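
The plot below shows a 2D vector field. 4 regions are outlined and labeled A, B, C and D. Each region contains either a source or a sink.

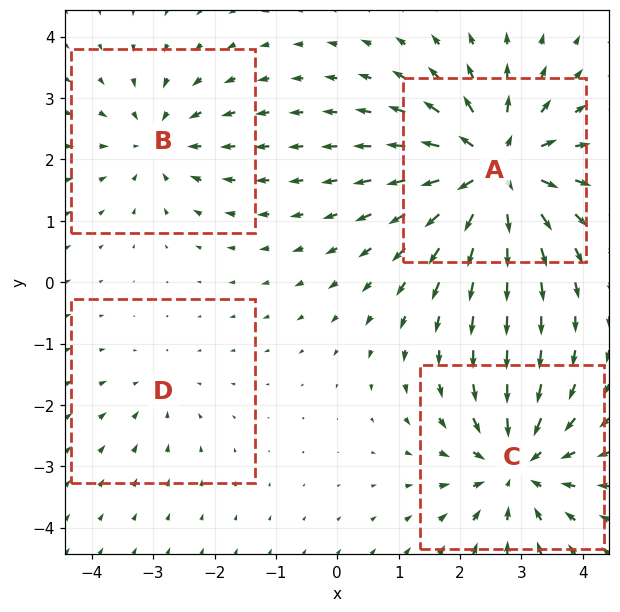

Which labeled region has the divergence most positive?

A

Divergence at each region's feature centre — A: about +8, B: about -4, C: about -6, D: about -2. Region A is most positive.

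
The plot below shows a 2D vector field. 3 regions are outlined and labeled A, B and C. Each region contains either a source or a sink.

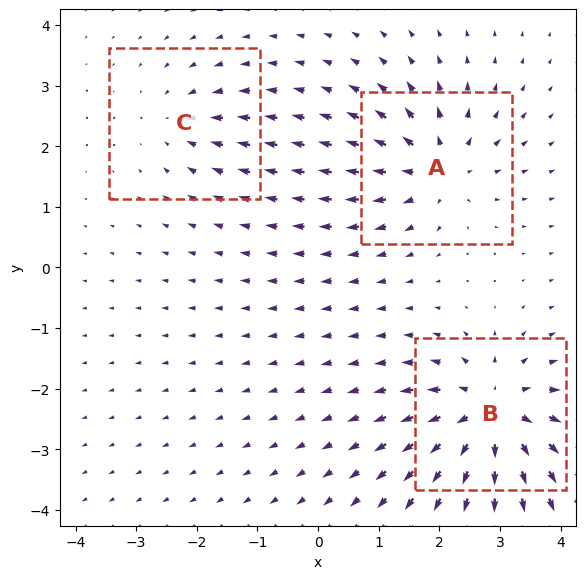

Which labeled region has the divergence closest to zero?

Divergence at each region's feature centre — A: about +4, B: about +6, C: about -3. Region C is closest to zero.

C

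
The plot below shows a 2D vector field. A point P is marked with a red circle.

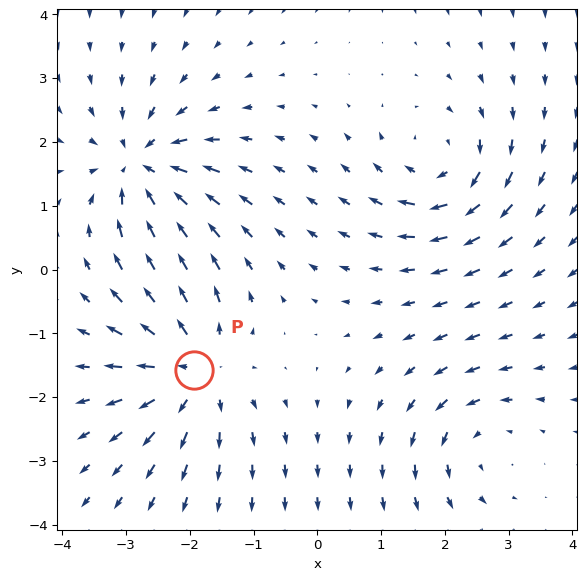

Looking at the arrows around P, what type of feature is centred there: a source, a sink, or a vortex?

source

At P (-1.9, -1.6) the arrows spread outward. Divergence about +5, curl ≈0 — positive divergence with near-zero curl is a source.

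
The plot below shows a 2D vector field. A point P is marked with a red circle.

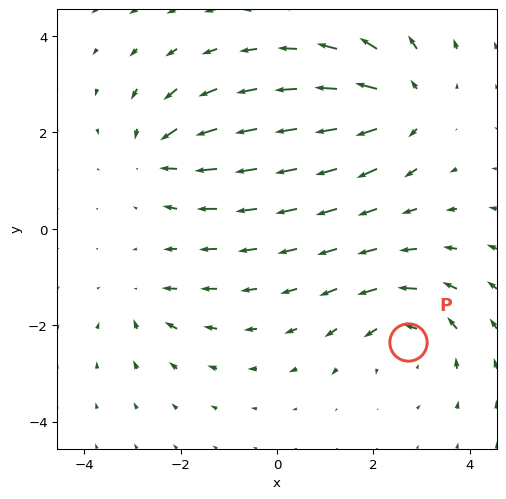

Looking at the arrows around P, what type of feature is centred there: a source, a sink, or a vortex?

vortex

At P (2.7, -2.3) the arrows circulate counterclockwise. Divergence ≈0, curl about +4 — near-zero divergence with nonzero curl is a vortex.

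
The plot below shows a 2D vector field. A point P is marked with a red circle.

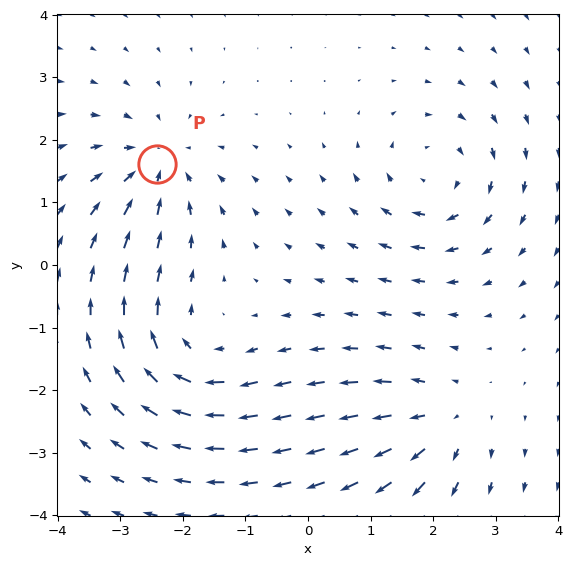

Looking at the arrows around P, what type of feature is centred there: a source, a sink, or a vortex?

At P (-2.4, 1.6) the arrows converge inward. Divergence about -5, curl ≈0 — negative divergence with near-zero curl is a sink.

sink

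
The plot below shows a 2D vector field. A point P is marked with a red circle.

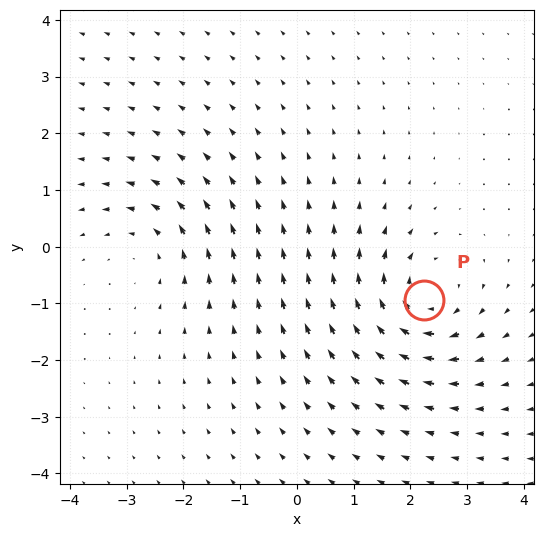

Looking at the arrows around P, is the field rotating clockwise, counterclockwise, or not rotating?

Near P at (2.2, -0.9) the arrows circulate clockwise. The curl (z-component) there is about -5; negative curl means clockwise rotation.

clockwise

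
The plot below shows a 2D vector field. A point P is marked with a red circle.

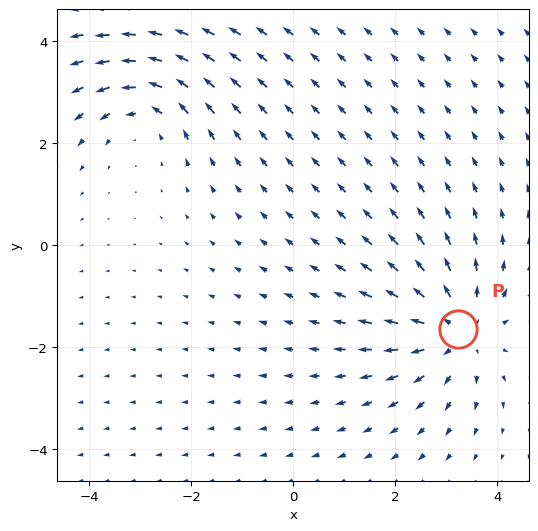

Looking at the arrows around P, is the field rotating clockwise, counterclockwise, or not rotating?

Near P at (3.2, -1.7) the arrows show no circulation. The curl there is ≈0.

not rotating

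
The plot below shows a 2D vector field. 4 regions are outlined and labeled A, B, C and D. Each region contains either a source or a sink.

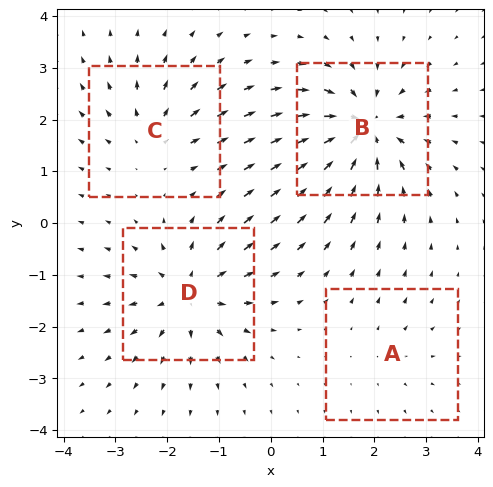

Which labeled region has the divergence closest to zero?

A

Divergence at each region's feature centre — A: about +2, B: about -8, C: about +4, D: about +6. Region A is closest to zero.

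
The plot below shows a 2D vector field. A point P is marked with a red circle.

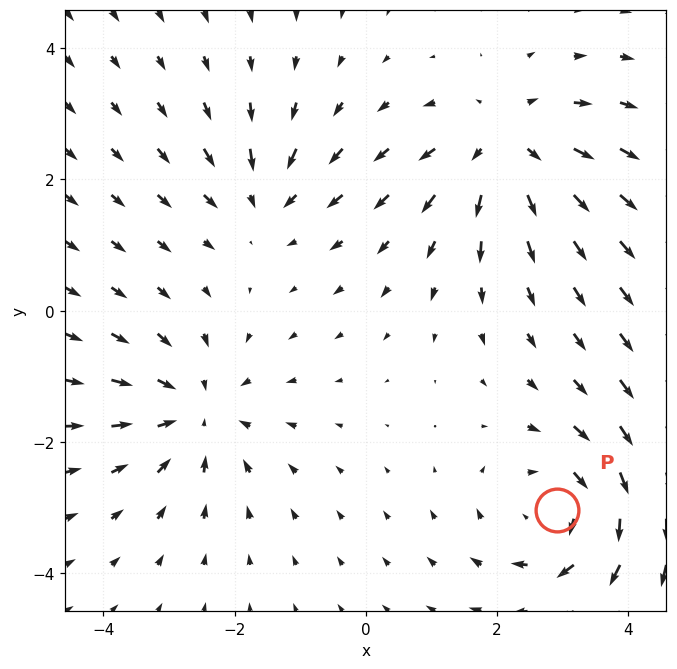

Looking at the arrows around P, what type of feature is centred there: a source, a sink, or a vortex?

At P (2.9, -3.0) the arrows circulate clockwise. Divergence ≈0, curl about -4 — near-zero divergence with nonzero curl is a vortex.

vortex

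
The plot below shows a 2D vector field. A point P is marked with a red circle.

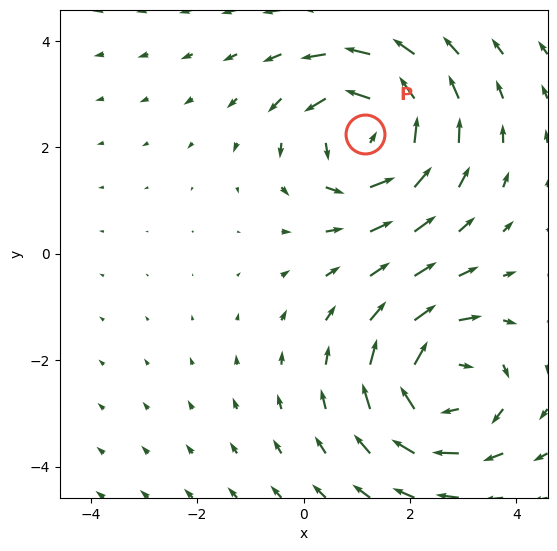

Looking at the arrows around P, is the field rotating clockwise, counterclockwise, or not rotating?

counterclockwise

Near P at (1.2, 2.2) the arrows circulate counterclockwise. The curl (z-component) there is about +4; positive curl means counterclockwise rotation.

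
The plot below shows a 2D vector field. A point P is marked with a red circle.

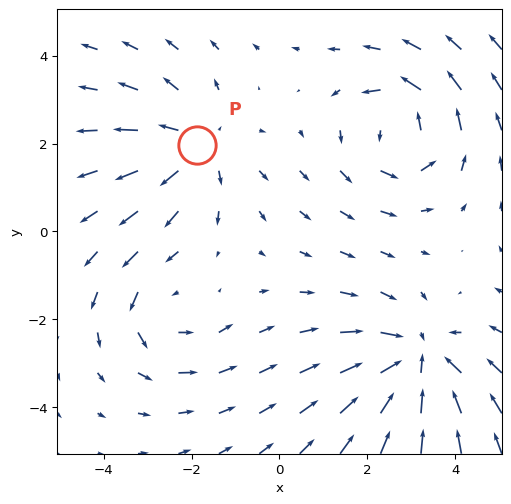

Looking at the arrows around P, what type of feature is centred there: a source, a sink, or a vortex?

At P (-1.9, 2.0) the arrows spread outward. Divergence about +3, curl ≈0 — positive divergence with near-zero curl is a source.

source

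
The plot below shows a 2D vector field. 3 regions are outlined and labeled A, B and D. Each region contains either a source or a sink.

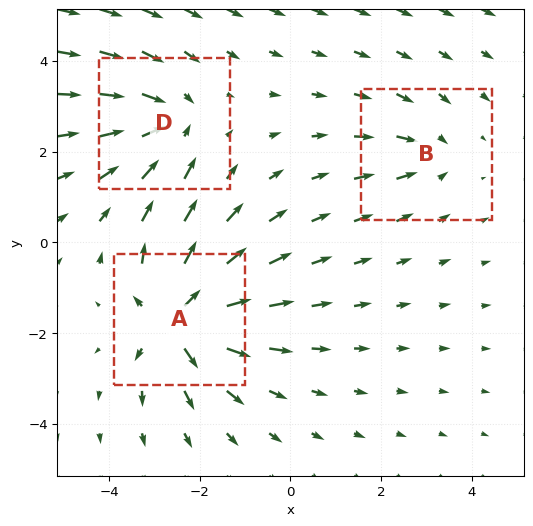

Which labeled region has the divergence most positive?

Divergence at each region's feature centre — A: about +5, B: about -2, D: about -4. Region A is most positive.

A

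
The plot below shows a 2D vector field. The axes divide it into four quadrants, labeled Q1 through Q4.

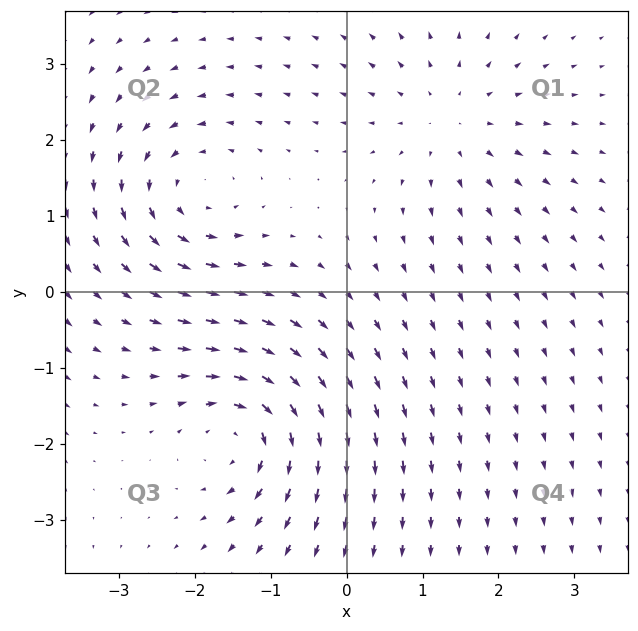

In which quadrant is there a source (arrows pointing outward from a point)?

The source sits at approximately (1.4, 2.2), which lies in quadrant Q1. The divergence there is about +3, positive as expected for a source.

Q1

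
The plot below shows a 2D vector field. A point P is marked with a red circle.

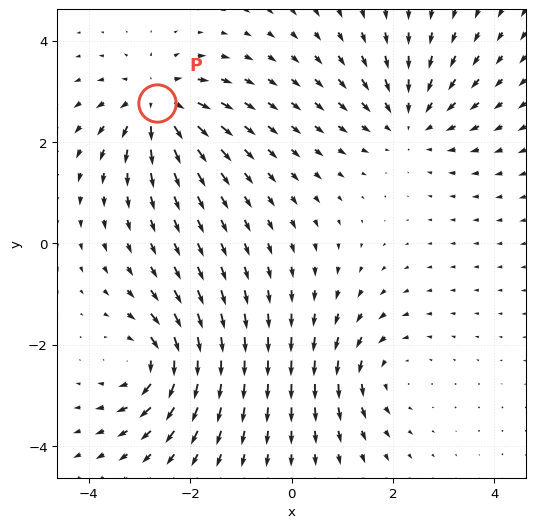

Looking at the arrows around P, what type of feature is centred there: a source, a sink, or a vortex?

At P (-2.7, 2.8) the arrows spread outward. Divergence about +6, curl ≈0 — positive divergence with near-zero curl is a source.

source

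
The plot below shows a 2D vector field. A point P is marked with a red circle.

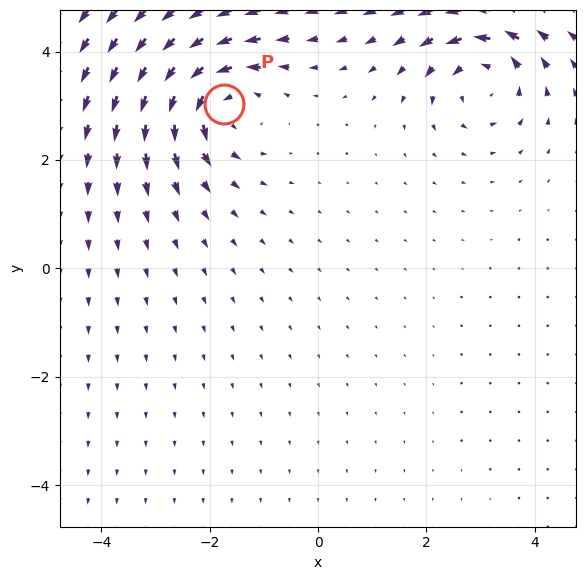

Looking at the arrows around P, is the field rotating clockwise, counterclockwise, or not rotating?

counterclockwise

Near P at (-1.7, 3.0) the arrows circulate counterclockwise. The curl (z-component) there is about +5; positive curl means counterclockwise rotation.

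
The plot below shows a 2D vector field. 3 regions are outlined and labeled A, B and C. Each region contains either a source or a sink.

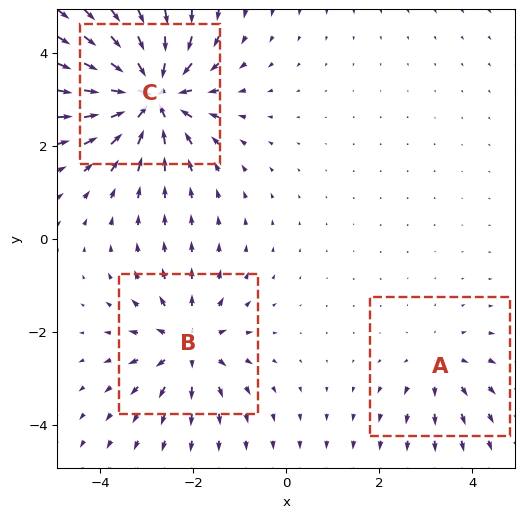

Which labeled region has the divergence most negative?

Divergence at each region's feature centre — A: about +2, B: about +4, C: about -6. Region C is most negative.

C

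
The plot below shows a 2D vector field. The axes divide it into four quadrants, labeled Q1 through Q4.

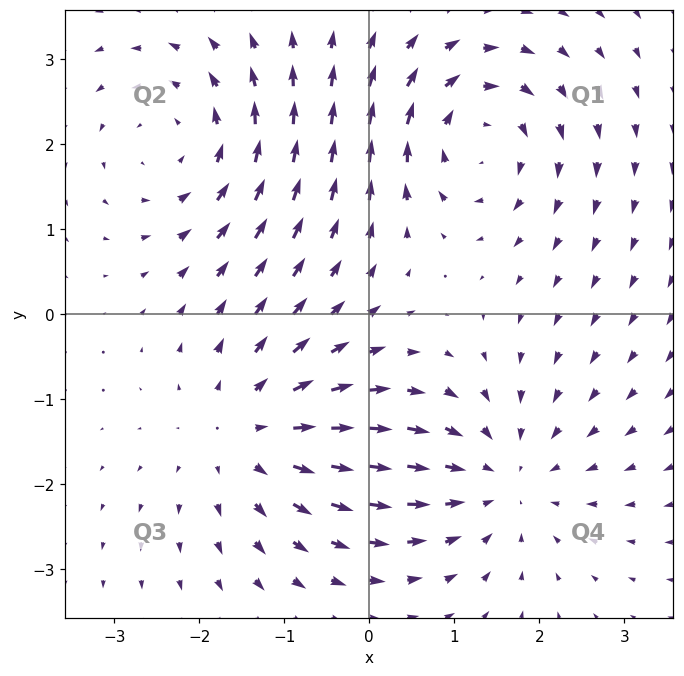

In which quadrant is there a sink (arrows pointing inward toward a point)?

The sink sits at approximately (1.5, -1.9), which lies in quadrant Q4. The divergence there is about -3, negative as expected for a sink.

Q4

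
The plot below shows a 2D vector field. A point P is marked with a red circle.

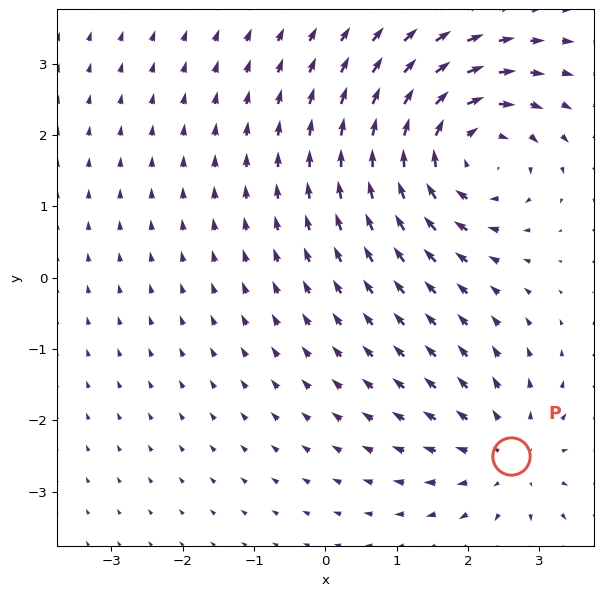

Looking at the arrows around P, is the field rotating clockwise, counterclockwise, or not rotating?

not rotating

Near P at (2.6, -2.5) the arrows show no circulation. The curl there is ≈0.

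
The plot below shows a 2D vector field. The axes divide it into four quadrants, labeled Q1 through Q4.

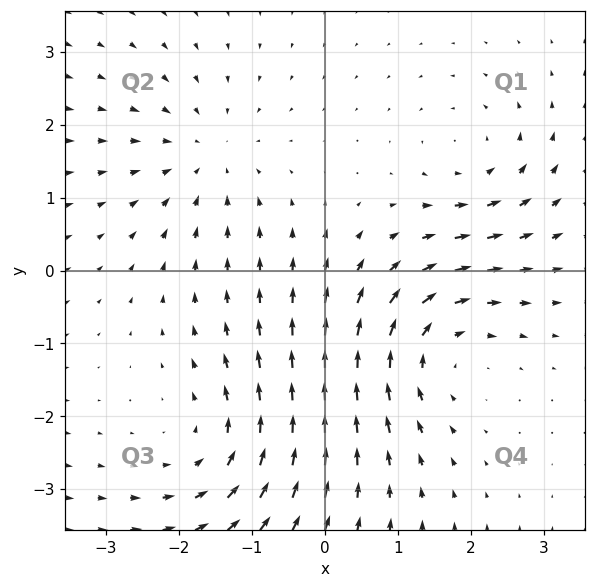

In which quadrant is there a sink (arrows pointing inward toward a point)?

The sink sits at approximately (-1.6, 1.6), which lies in quadrant Q2. The divergence there is about -3, negative as expected for a sink.

Q2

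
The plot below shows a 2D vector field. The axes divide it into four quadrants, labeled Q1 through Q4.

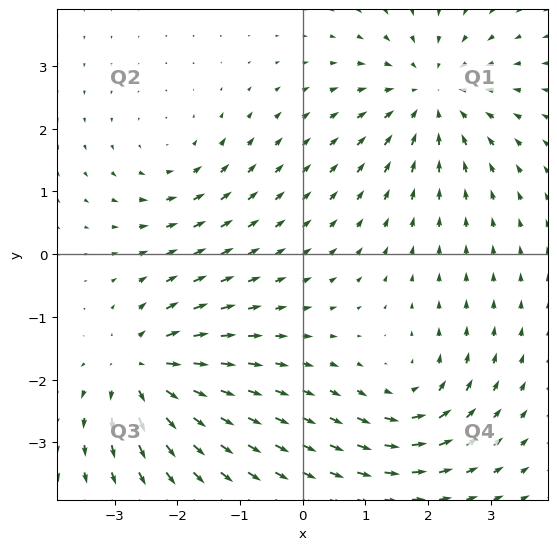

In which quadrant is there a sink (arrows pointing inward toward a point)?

Q1

The sink sits at approximately (2.1, 2.5), which lies in quadrant Q1. The divergence there is about -5, negative as expected for a sink.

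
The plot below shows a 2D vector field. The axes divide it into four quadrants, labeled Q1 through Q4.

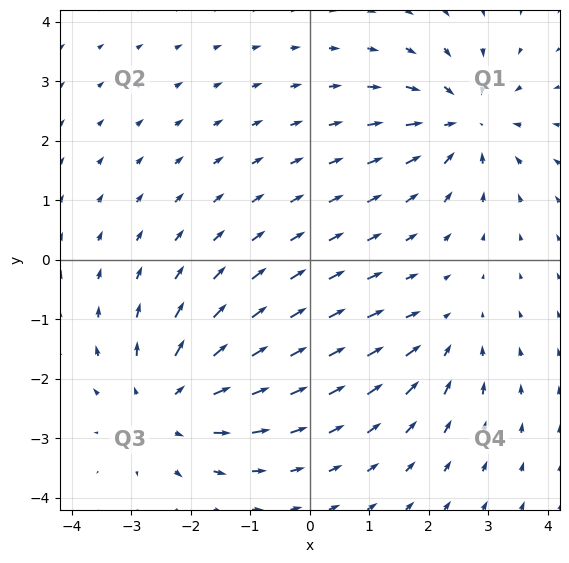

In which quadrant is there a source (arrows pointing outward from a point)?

The source sits at approximately (-2.4, -2.4), which lies in quadrant Q3. The divergence there is about +4, positive as expected for a source.

Q3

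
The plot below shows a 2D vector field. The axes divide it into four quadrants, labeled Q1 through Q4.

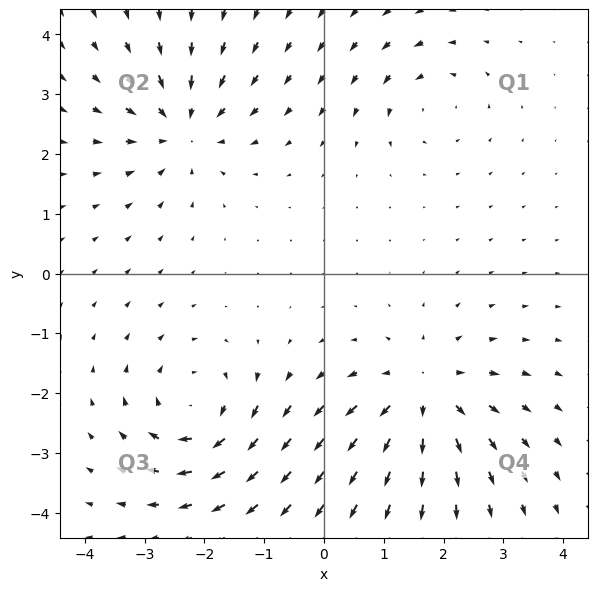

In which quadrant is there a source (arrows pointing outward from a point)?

The source sits at approximately (1.7, -2.0), which lies in quadrant Q4. The divergence there is about +5, positive as expected for a source.

Q4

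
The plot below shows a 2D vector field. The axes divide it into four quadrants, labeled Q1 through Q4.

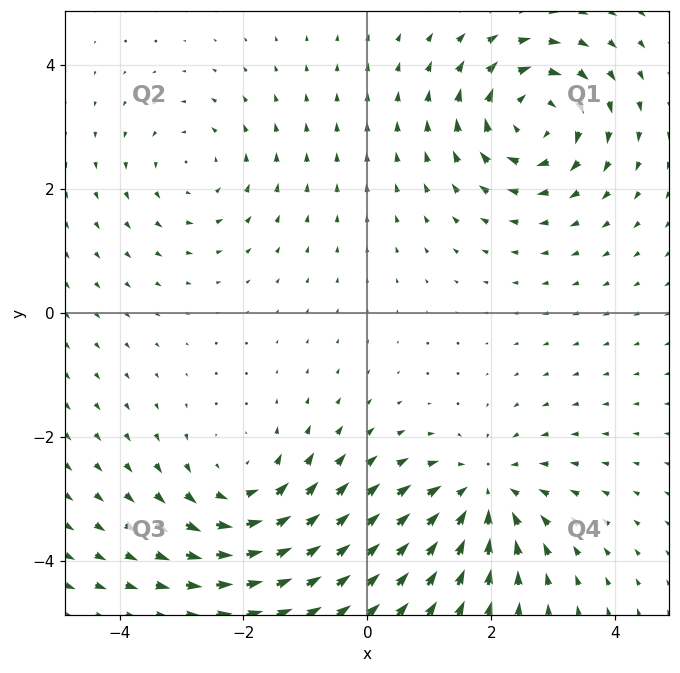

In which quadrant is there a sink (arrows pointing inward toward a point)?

The sink sits at approximately (1.8, -2.9), which lies in quadrant Q4. The divergence there is about -5, negative as expected for a sink.

Q4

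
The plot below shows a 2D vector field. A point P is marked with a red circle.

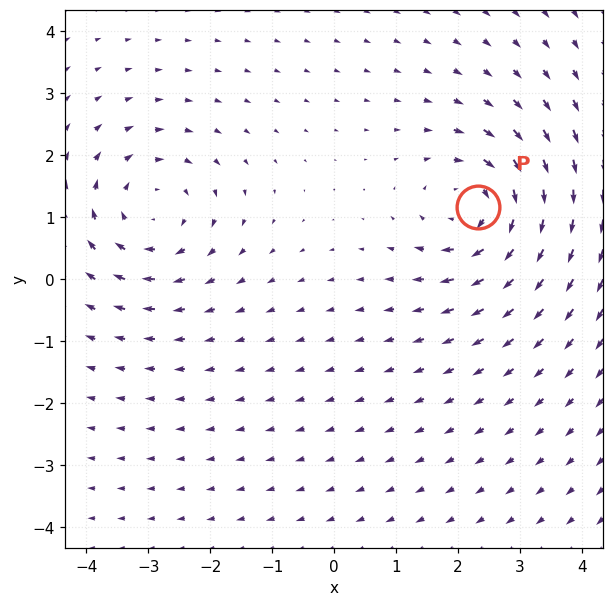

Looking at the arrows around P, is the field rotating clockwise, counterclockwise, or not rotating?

Near P at (2.3, 1.2) the arrows circulate clockwise. The curl (z-component) there is about -5; negative curl means clockwise rotation.

clockwise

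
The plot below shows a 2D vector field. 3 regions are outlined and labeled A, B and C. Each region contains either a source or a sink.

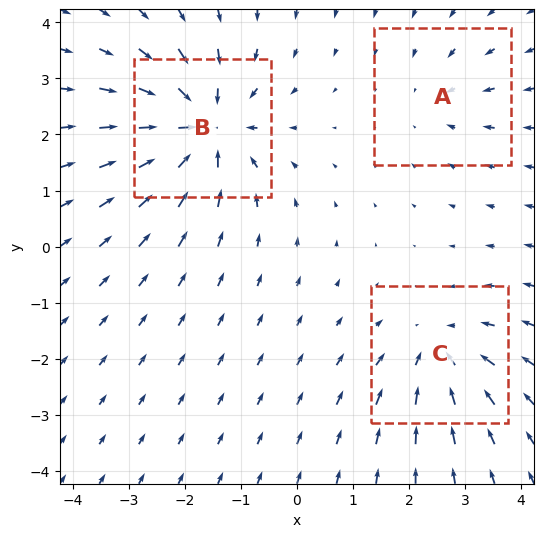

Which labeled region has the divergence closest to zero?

A

Divergence at each region's feature centre — A: about -2, B: about -6, C: about -3. Region A is closest to zero.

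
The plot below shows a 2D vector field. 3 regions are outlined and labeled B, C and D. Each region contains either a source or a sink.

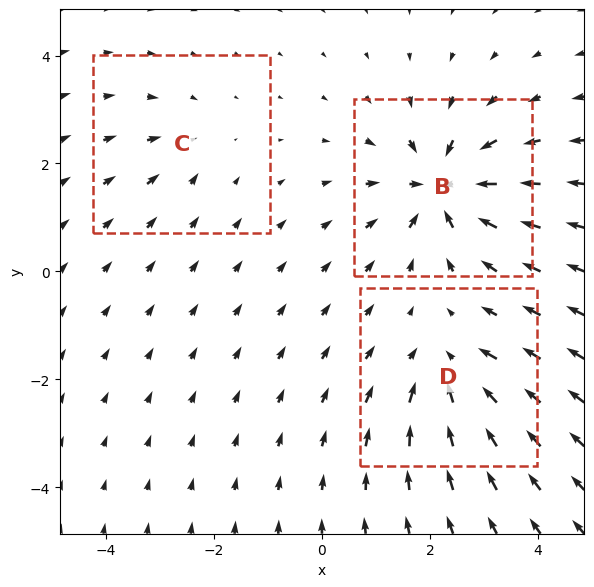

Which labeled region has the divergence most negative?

Divergence at each region's feature centre — B: about -6, C: about -2, D: about -4. Region B is most negative.

B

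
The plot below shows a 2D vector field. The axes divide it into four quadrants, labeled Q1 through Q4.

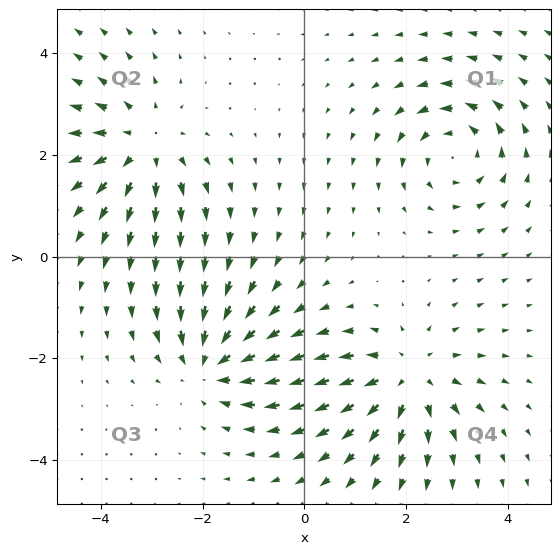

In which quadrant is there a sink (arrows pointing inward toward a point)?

Q3

The sink sits at approximately (-1.8, -2.1), which lies in quadrant Q3. The divergence there is about -3, negative as expected for a sink.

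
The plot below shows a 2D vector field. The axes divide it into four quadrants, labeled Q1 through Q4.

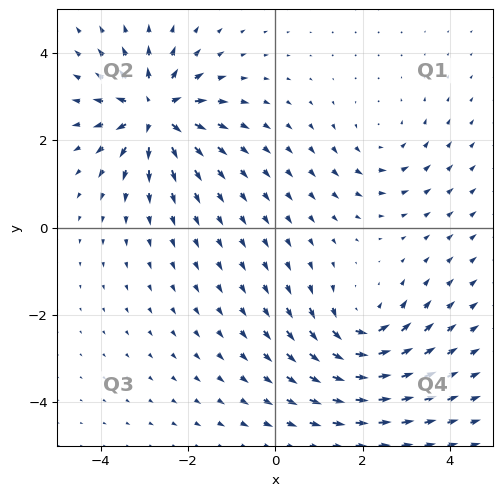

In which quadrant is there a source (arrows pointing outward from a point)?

The source sits at approximately (-2.8, 2.6), which lies in quadrant Q2. The divergence there is about +6, positive as expected for a source.

Q2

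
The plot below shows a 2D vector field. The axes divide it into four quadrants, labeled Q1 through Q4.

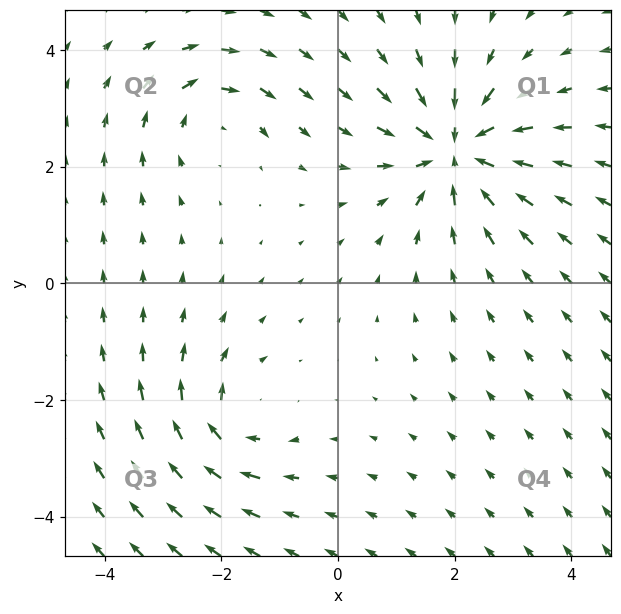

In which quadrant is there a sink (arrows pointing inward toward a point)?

The sink sits at approximately (2.0, 2.3), which lies in quadrant Q1. The divergence there is about -4, negative as expected for a sink.

Q1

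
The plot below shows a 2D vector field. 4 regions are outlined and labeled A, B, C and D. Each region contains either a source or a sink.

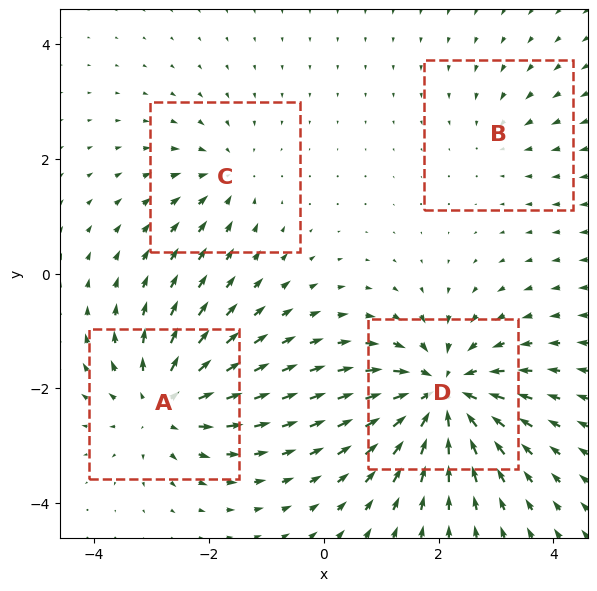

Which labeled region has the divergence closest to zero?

Divergence at each region's feature centre — A: about +5, B: about -2, C: about -3, D: about -8. Region B is closest to zero.

B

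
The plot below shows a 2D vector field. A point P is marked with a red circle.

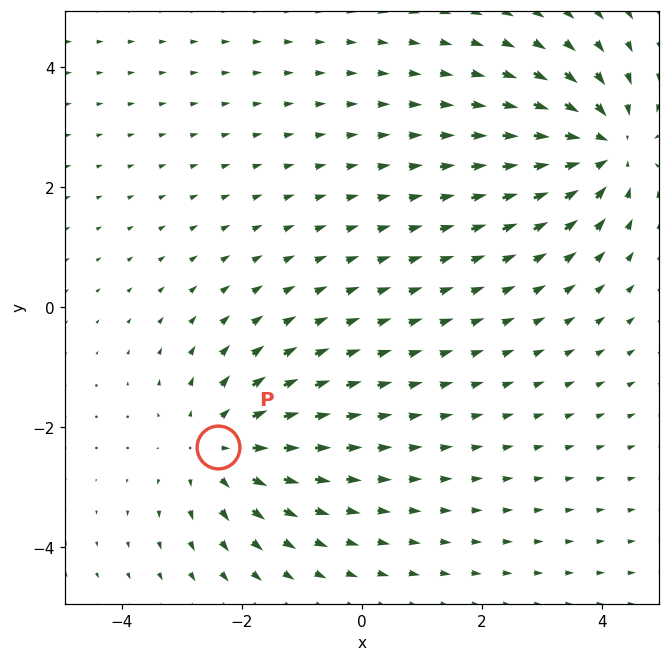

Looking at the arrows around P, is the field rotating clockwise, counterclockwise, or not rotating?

not rotating

Near P at (-2.4, -2.3) the arrows show no circulation. The curl there is ≈0.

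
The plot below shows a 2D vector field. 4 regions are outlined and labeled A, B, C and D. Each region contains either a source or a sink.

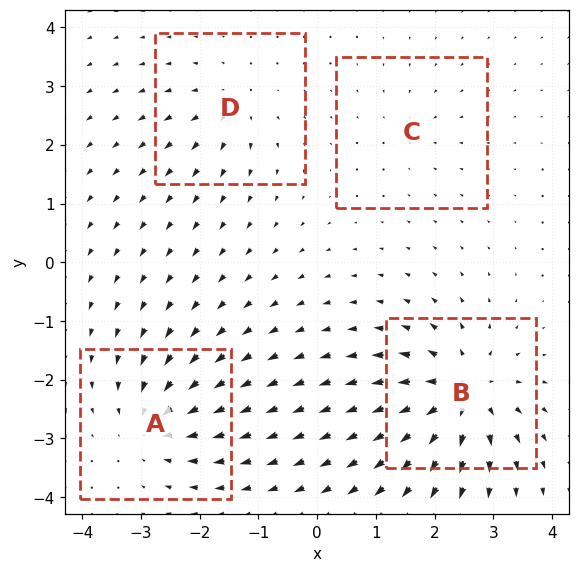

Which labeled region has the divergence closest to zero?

C

Divergence at each region's feature centre — A: about -6, B: about +8, C: about -2, D: about +4. Region C is closest to zero.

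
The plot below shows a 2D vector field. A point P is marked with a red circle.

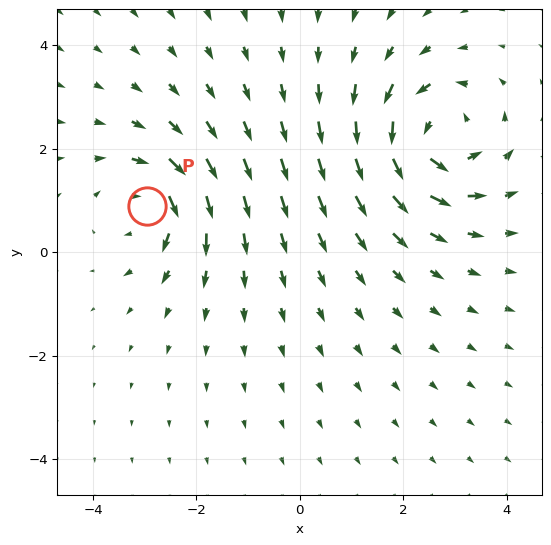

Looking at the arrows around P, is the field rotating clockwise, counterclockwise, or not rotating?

clockwise

Near P at (-2.9, 0.9) the arrows circulate clockwise. The curl (z-component) there is about -4; negative curl means clockwise rotation.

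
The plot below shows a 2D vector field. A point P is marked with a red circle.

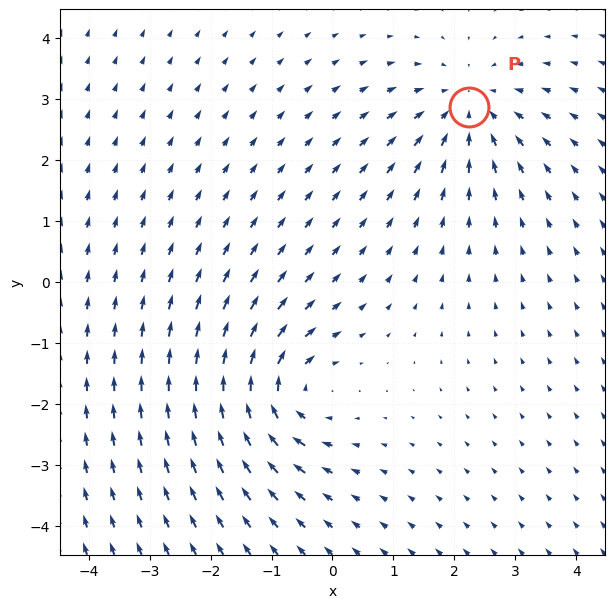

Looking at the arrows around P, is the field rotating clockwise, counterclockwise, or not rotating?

Near P at (2.2, 2.9) the arrows show no circulation. The curl there is ≈0.

not rotating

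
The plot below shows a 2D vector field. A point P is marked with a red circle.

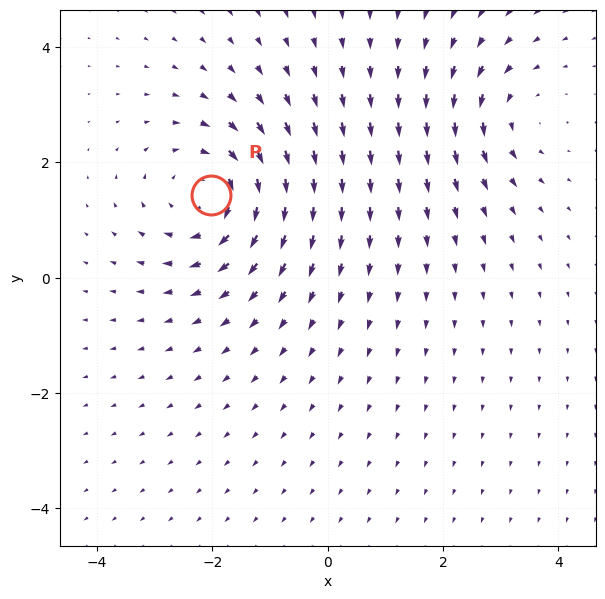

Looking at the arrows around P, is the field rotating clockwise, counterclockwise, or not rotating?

Near P at (-2.0, 1.4) the arrows circulate clockwise. The curl (z-component) there is about -4; negative curl means clockwise rotation.

clockwise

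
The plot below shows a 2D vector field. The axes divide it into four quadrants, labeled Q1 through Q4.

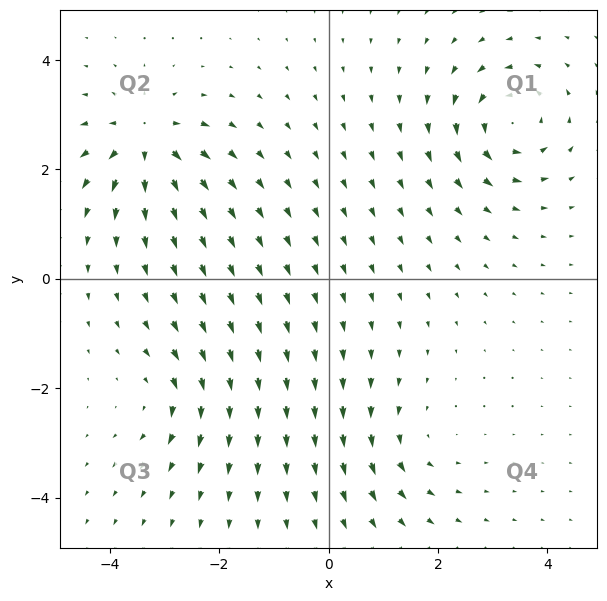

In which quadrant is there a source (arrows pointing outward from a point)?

Q2

The source sits at approximately (-3.3, 2.5), which lies in quadrant Q2. The divergence there is about +6, positive as expected for a source.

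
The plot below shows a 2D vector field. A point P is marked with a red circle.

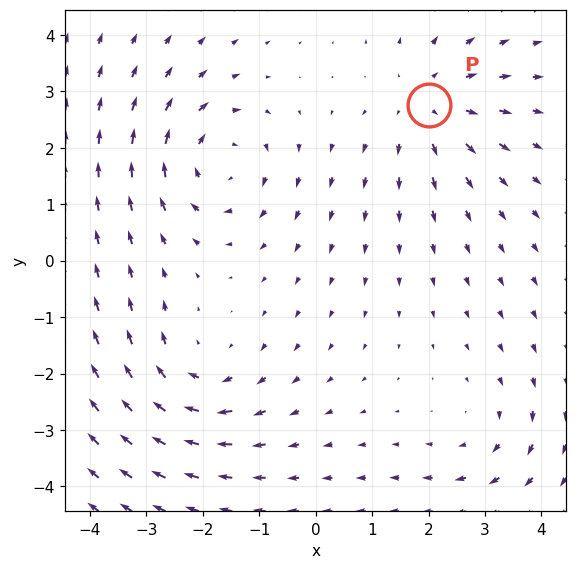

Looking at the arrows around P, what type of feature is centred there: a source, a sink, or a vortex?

source

At P (2.0, 2.8) the arrows spread outward. Divergence about +3, curl ≈0 — positive divergence with near-zero curl is a source.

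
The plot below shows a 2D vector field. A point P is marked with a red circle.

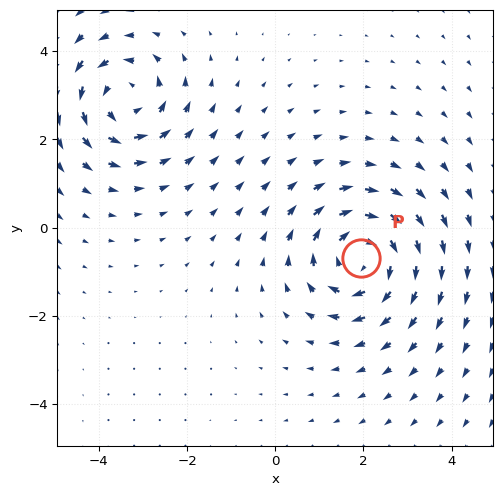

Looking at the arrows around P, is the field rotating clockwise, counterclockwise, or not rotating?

Near P at (1.9, -0.7) the arrows circulate clockwise. The curl (z-component) there is about -4; negative curl means clockwise rotation.

clockwise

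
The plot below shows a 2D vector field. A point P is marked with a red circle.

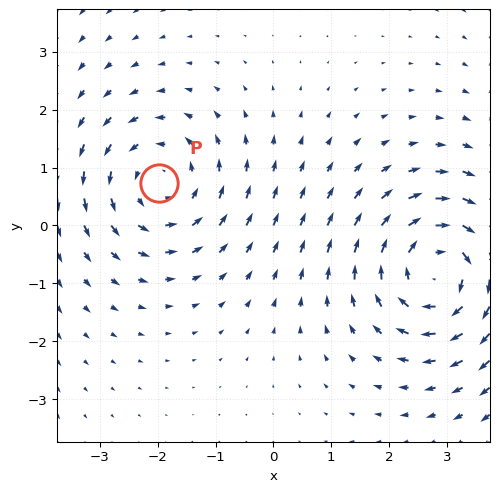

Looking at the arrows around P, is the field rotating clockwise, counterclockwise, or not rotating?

Near P at (-2.0, 0.7) the arrows circulate counterclockwise. The curl (z-component) there is about +3; positive curl means counterclockwise rotation.

counterclockwise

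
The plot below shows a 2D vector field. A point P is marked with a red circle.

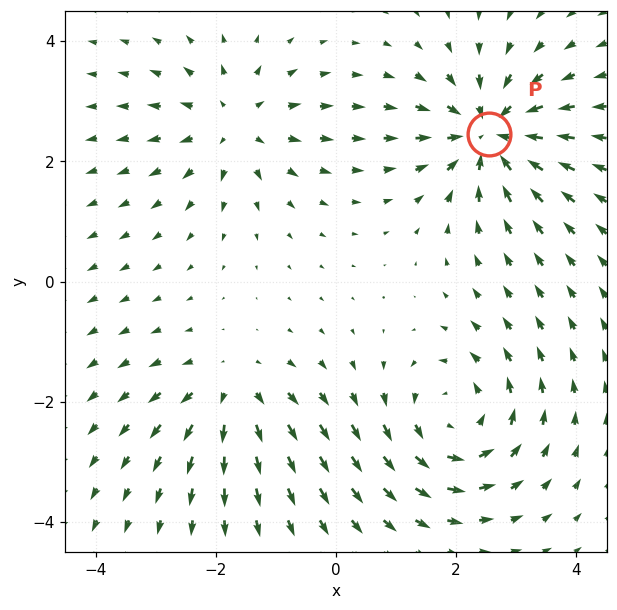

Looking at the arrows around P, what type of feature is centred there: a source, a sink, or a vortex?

At P (2.6, 2.5) the arrows converge inward. Divergence about -6, curl ≈0 — negative divergence with near-zero curl is a sink.

sink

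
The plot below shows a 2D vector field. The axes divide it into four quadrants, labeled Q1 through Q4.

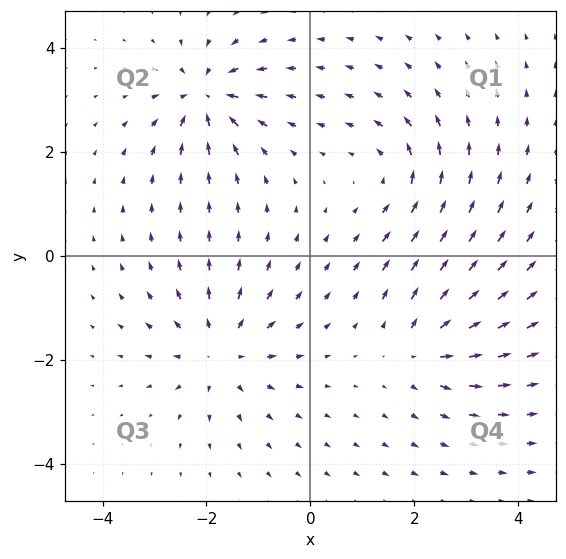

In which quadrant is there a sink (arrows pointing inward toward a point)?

The sink sits at approximately (-2.0, 3.1), which lies in quadrant Q2. The divergence there is about -6, negative as expected for a sink.

Q2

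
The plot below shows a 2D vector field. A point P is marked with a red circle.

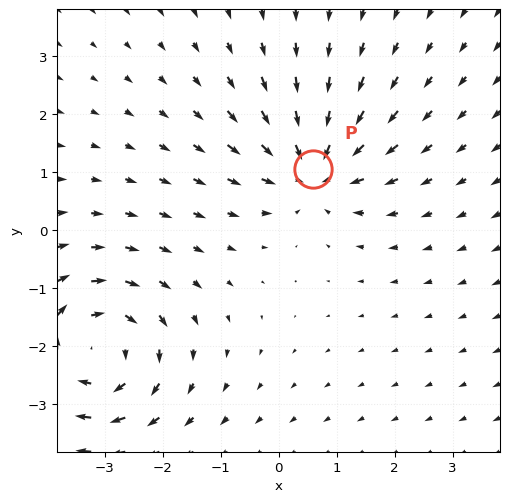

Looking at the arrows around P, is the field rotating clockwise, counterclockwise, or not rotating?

not rotating

Near P at (0.6, 1.1) the arrows show no circulation. The curl there is ≈0.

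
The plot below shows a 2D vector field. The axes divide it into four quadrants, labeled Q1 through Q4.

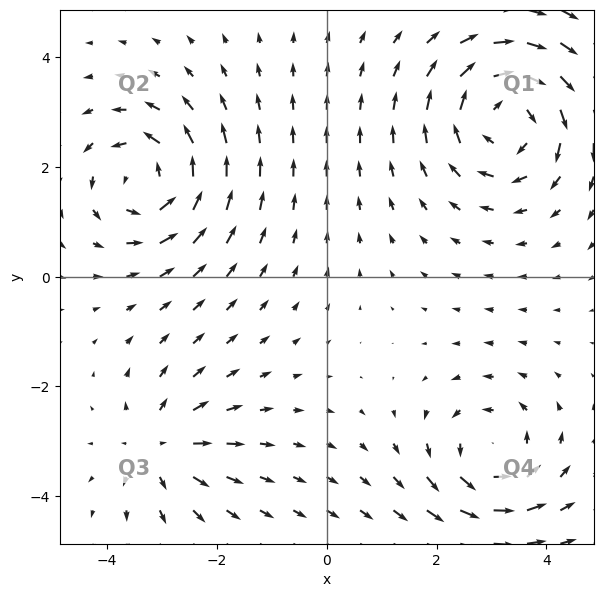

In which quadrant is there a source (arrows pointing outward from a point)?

The source sits at approximately (-3.0, -3.1), which lies in quadrant Q3. The divergence there is about +3, positive as expected for a source.

Q3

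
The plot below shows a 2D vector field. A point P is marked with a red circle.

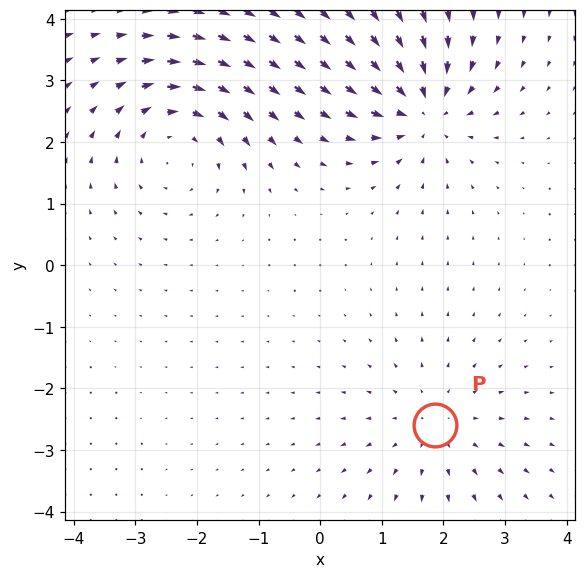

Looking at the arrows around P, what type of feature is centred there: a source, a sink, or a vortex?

At P (1.9, -2.6) the arrows spread outward. Divergence about +3, curl ≈0 — positive divergence with near-zero curl is a source.

source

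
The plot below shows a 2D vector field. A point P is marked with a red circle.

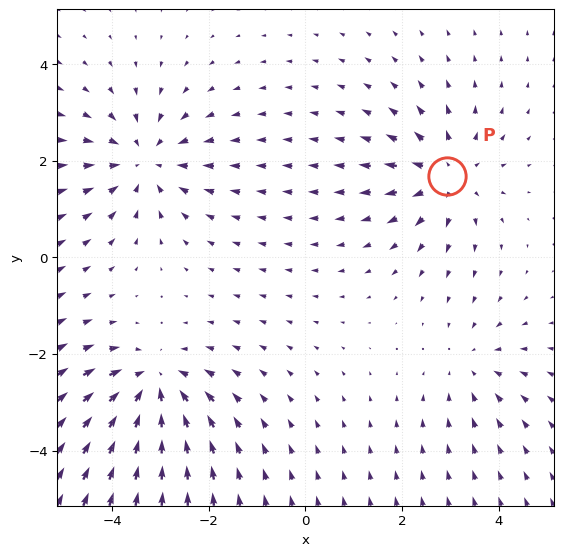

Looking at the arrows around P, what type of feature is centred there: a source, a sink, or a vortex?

At P (2.9, 1.7) the arrows spread outward. Divergence about +4, curl ≈0 — positive divergence with near-zero curl is a source.

source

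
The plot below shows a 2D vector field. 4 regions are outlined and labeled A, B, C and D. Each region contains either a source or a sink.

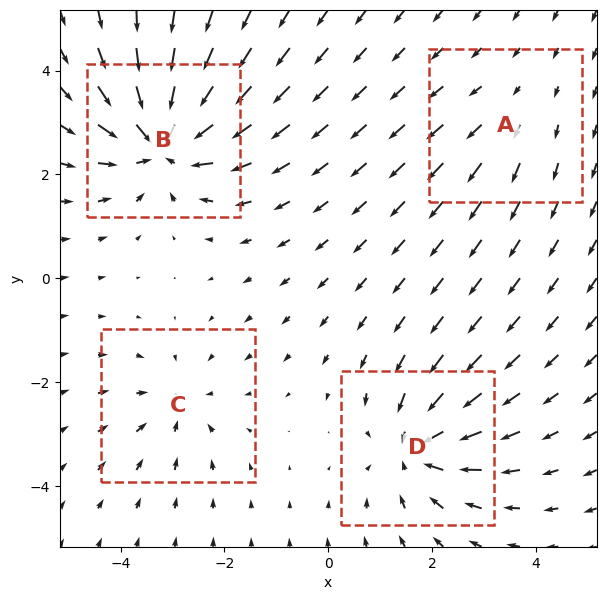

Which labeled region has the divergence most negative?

Divergence at each region's feature centre — A: about +2, B: about -7, C: about -3, D: about -5. Region B is most negative.

B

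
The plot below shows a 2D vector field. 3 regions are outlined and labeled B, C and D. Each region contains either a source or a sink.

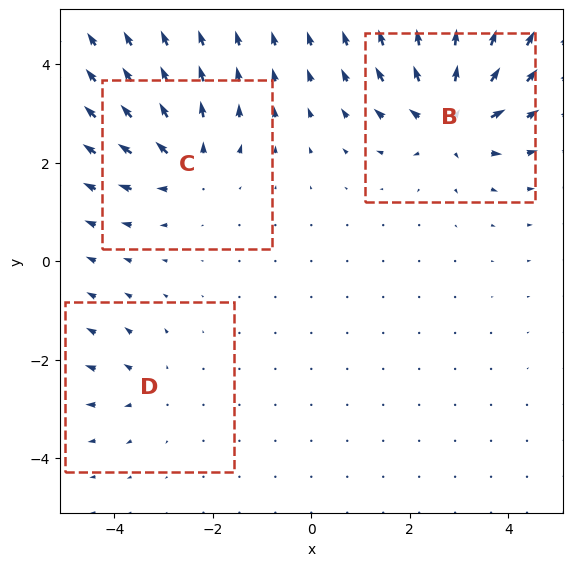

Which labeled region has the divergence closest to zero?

D

Divergence at each region's feature centre — B: about +6, C: about +4, D: about +2. Region D is closest to zero.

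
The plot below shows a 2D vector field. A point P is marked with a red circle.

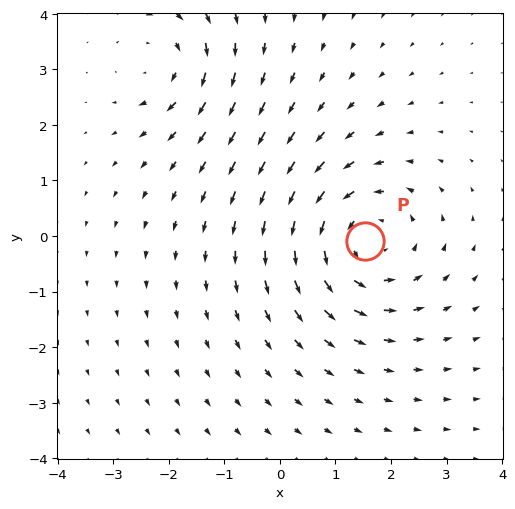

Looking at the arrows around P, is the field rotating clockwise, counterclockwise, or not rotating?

counterclockwise

Near P at (1.5, -0.1) the arrows circulate counterclockwise. The curl (z-component) there is about +4; positive curl means counterclockwise rotation.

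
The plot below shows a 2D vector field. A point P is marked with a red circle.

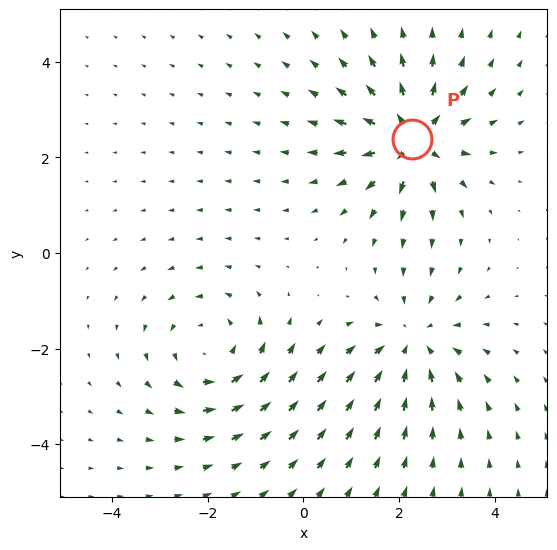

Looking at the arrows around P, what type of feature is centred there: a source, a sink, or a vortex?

At P (2.3, 2.4) the arrows spread outward. Divergence about +5, curl ≈0 — positive divergence with near-zero curl is a source.

source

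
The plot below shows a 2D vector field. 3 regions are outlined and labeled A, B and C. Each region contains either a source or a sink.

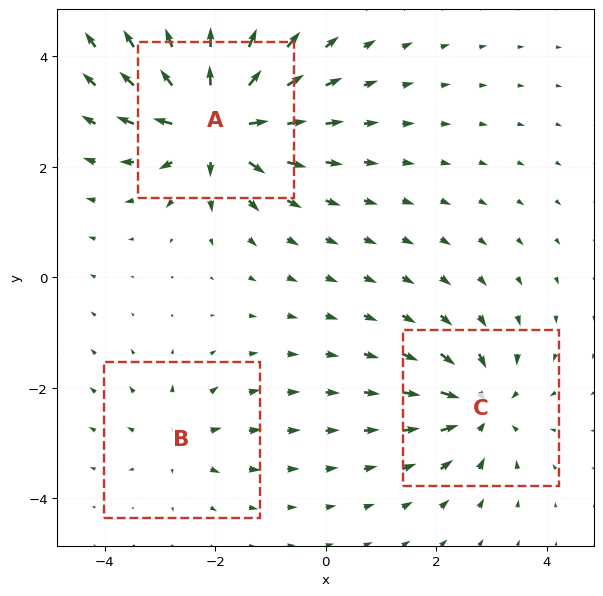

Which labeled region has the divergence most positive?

Divergence at each region's feature centre — A: about +6, B: about +2, C: about -4. Region A is most positive.

A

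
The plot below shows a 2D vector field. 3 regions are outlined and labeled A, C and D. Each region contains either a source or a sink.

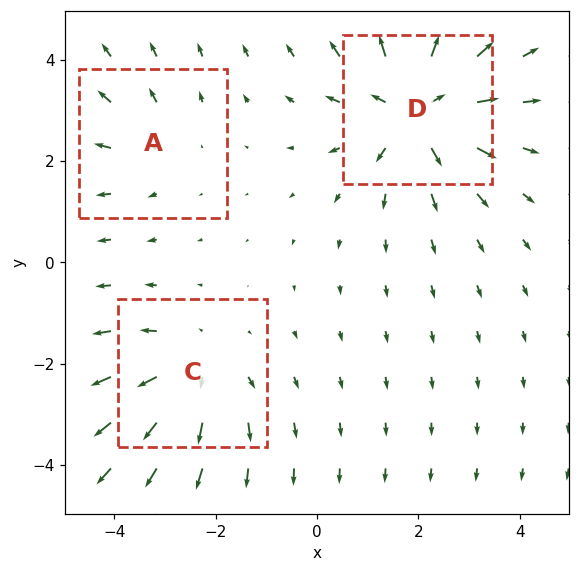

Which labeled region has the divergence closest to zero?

A

Divergence at each region's feature centre — A: about +2, C: about +3, D: about +5. Region A is closest to zero.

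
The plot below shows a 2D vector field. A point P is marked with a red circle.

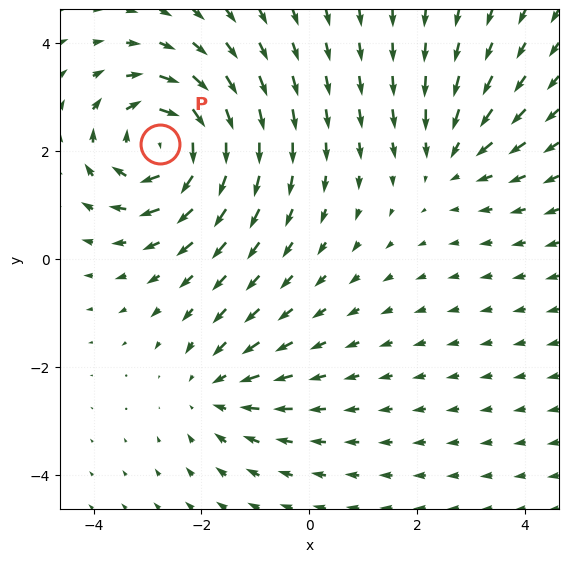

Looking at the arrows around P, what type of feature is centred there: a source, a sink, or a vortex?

vortex

At P (-2.8, 2.1) the arrows circulate clockwise. Divergence ≈0, curl about -6 — near-zero divergence with nonzero curl is a vortex.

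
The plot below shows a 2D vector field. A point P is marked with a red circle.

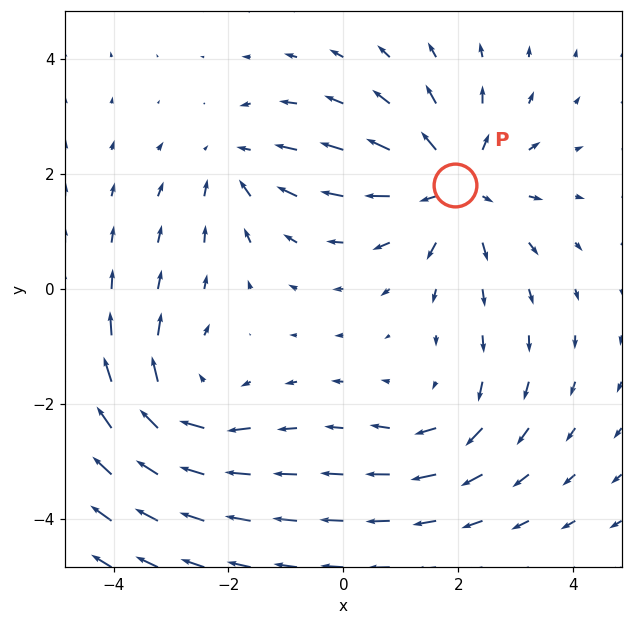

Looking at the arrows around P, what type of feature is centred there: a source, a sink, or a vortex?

At P (1.9, 1.8) the arrows spread outward. Divergence about +5, curl ≈0 — positive divergence with near-zero curl is a source.

source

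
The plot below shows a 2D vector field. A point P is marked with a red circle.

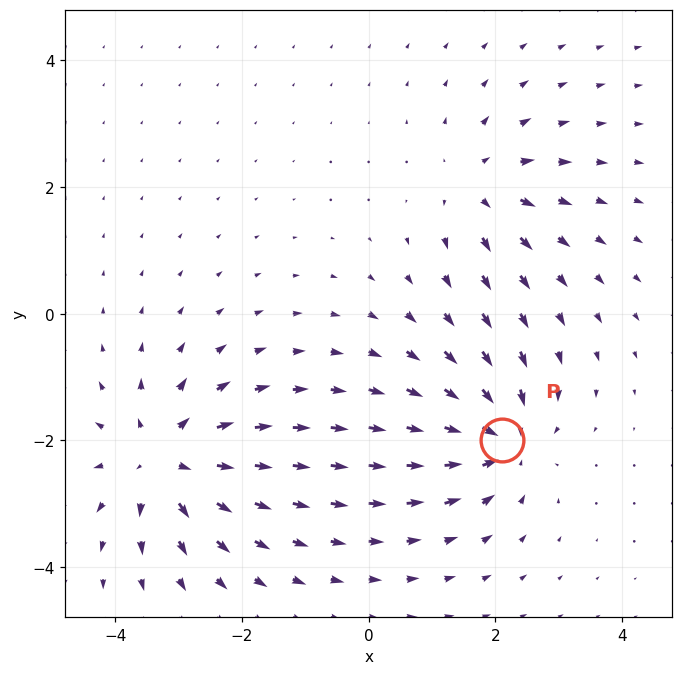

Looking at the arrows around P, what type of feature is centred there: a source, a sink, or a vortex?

sink

At P (2.1, -2.0) the arrows converge inward. Divergence about -5, curl ≈0 — negative divergence with near-zero curl is a sink.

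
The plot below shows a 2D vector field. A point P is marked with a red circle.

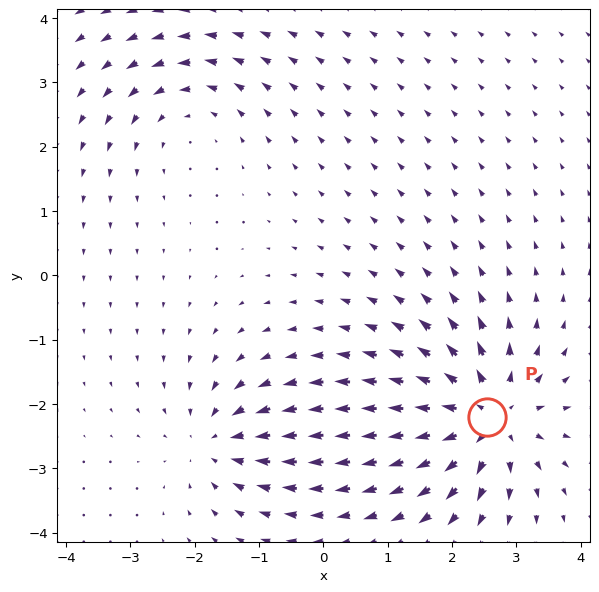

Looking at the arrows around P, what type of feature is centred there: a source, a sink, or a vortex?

At P (2.5, -2.2) the arrows spread outward. Divergence about +5, curl ≈0 — positive divergence with near-zero curl is a source.

source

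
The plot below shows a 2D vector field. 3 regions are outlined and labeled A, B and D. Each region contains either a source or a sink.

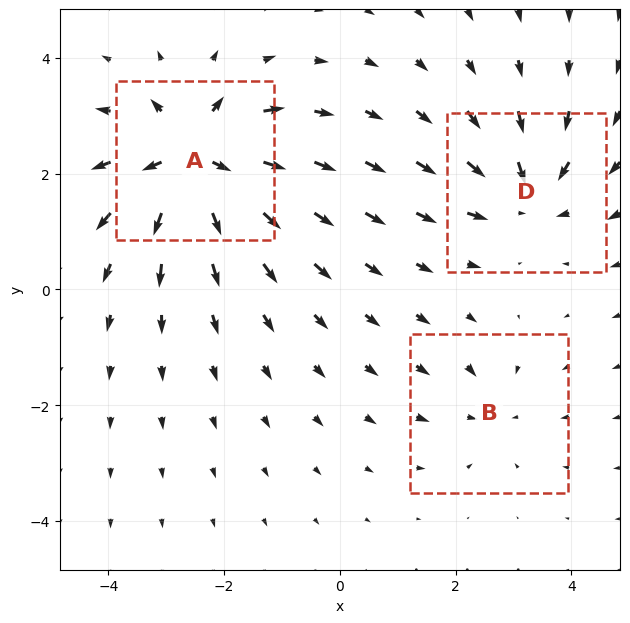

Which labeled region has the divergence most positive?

Divergence at each region's feature centre — A: about +6, B: about -2, D: about -4. Region A is most positive.

A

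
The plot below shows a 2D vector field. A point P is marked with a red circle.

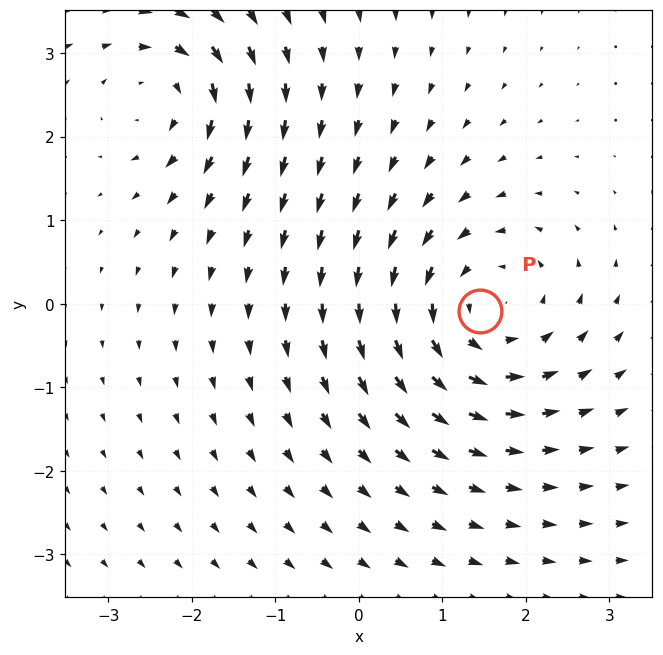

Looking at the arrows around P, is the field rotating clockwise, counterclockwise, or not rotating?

Near P at (1.5, -0.1) the arrows circulate counterclockwise. The curl (z-component) there is about +4; positive curl means counterclockwise rotation.

counterclockwise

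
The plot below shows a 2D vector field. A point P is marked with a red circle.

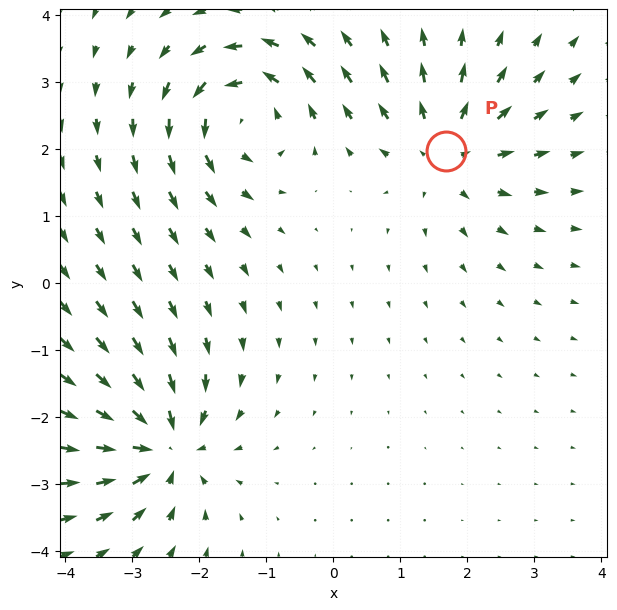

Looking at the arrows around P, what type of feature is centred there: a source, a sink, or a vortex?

source

At P (1.7, 2.0) the arrows spread outward. Divergence about +3, curl ≈0 — positive divergence with near-zero curl is a source.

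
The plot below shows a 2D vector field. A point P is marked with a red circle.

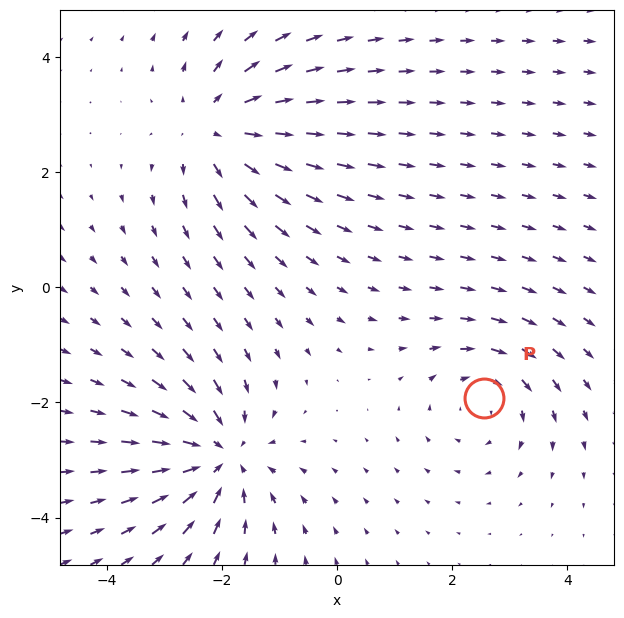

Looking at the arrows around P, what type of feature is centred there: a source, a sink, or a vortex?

vortex

At P (2.6, -1.9) the arrows circulate clockwise. Divergence ≈0, curl about -4 — near-zero divergence with nonzero curl is a vortex.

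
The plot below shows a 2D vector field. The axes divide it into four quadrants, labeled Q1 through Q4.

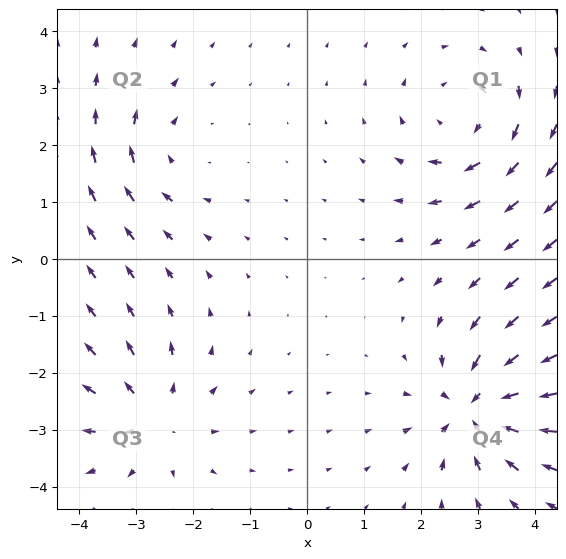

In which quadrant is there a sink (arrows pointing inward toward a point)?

Q4

The sink sits at approximately (3.0, -2.6), which lies in quadrant Q4. The divergence there is about -7, negative as expected for a sink.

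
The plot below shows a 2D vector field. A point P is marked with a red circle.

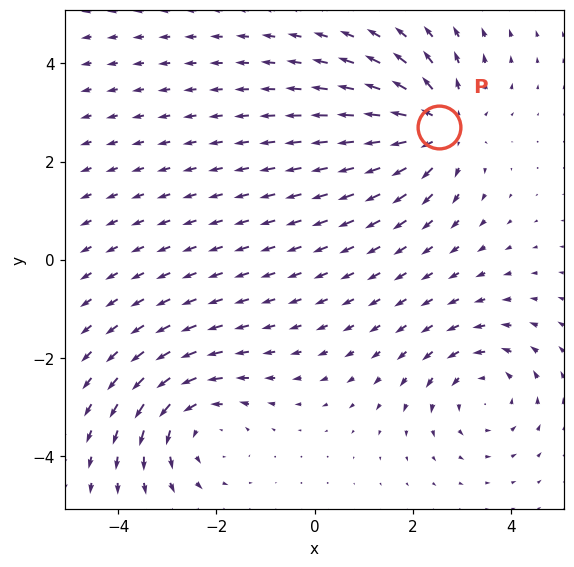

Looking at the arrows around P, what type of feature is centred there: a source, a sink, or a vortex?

source

At P (2.5, 2.7) the arrows spread outward. Divergence about +4, curl ≈0 — positive divergence with near-zero curl is a source.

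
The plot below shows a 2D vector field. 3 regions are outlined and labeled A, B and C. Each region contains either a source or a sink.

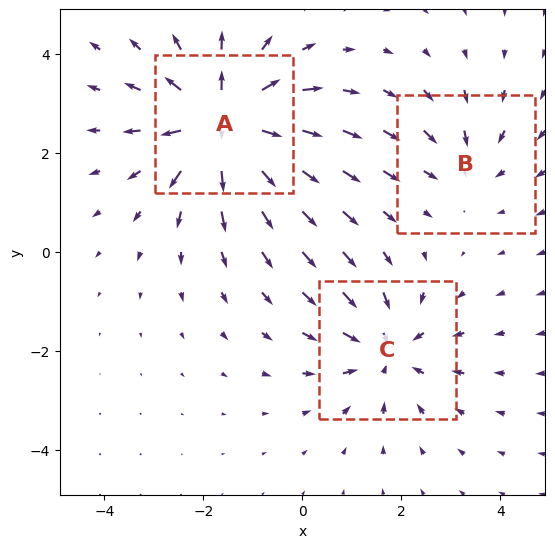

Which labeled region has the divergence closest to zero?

Divergence at each region's feature centre — A: about +5, B: about -2, C: about -3. Region B is closest to zero.

B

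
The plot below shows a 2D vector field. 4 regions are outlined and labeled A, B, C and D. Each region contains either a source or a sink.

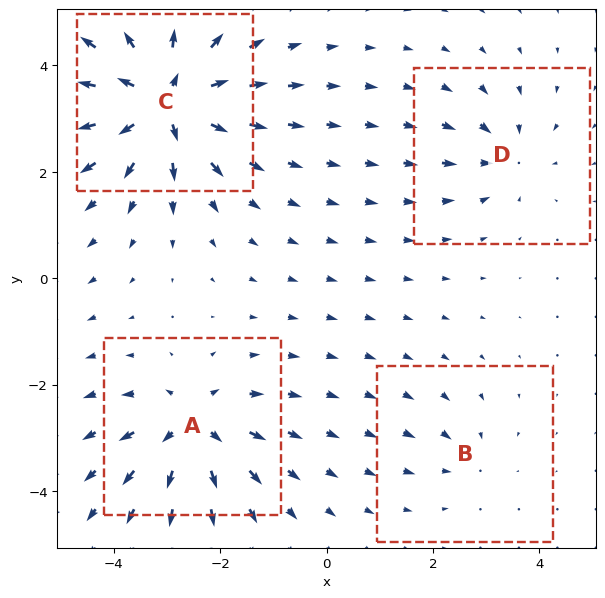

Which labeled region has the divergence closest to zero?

B

Divergence at each region's feature centre — A: about +6, B: about -2, C: about +9, D: about -4. Region B is closest to zero.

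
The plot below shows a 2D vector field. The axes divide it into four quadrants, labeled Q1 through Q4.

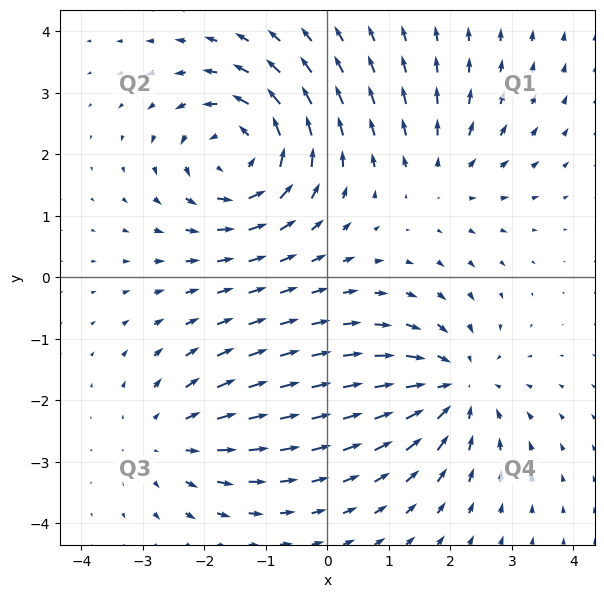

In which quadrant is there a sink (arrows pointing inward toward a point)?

Q4

The sink sits at approximately (2.1, -1.8), which lies in quadrant Q4. The divergence there is about -4, negative as expected for a sink.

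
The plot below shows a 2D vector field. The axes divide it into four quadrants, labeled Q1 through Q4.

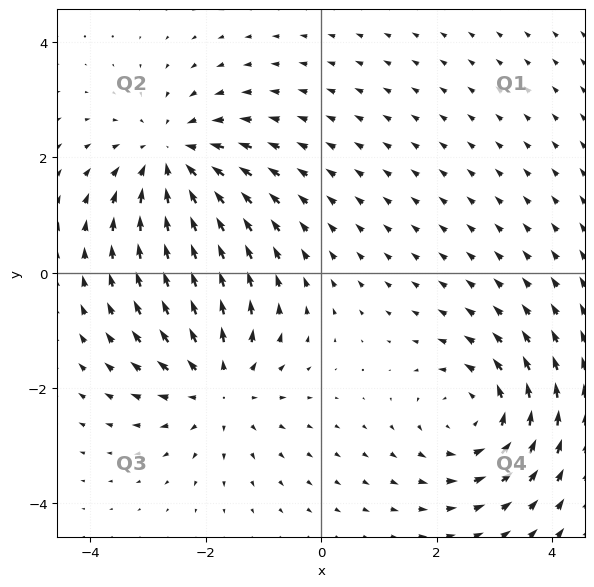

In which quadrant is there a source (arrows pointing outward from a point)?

Q3

The source sits at approximately (-1.8, -1.9), which lies in quadrant Q3. The divergence there is about +4, positive as expected for a source.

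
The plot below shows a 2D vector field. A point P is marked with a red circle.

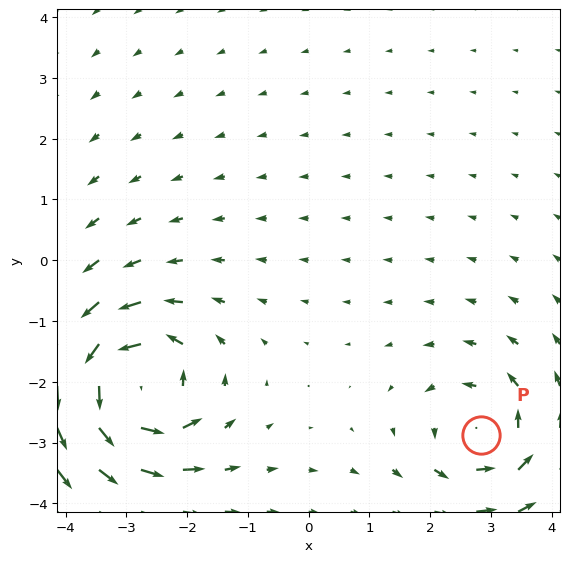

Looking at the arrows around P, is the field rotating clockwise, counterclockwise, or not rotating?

counterclockwise

Near P at (2.8, -2.9) the arrows circulate counterclockwise. The curl (z-component) there is about +4; positive curl means counterclockwise rotation.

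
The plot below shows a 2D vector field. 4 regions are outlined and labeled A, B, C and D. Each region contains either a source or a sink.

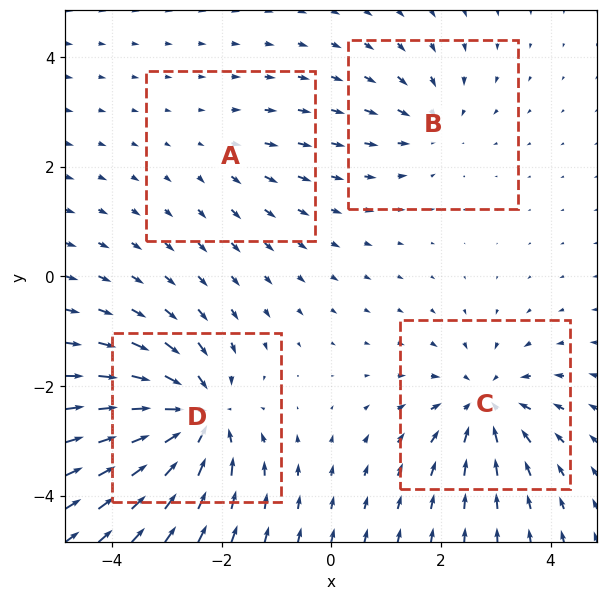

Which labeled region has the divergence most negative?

D

Divergence at each region's feature centre — A: about +2, B: about -4, C: about -6, D: about -8. Region D is most negative.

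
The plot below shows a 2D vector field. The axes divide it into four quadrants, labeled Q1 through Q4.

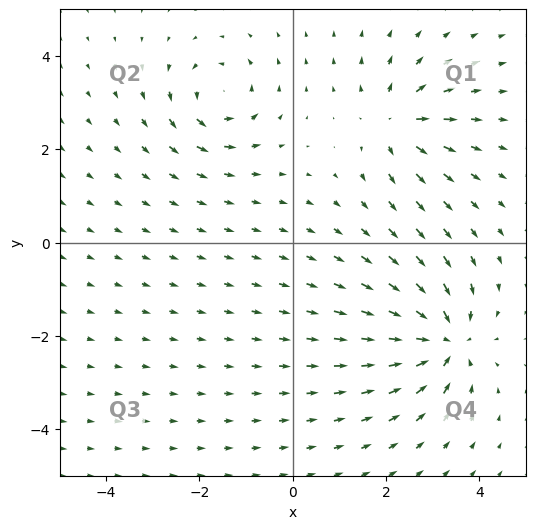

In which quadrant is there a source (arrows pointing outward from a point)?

The source sits at approximately (2.2, 2.6), which lies in quadrant Q1. The divergence there is about +5, positive as expected for a source.

Q1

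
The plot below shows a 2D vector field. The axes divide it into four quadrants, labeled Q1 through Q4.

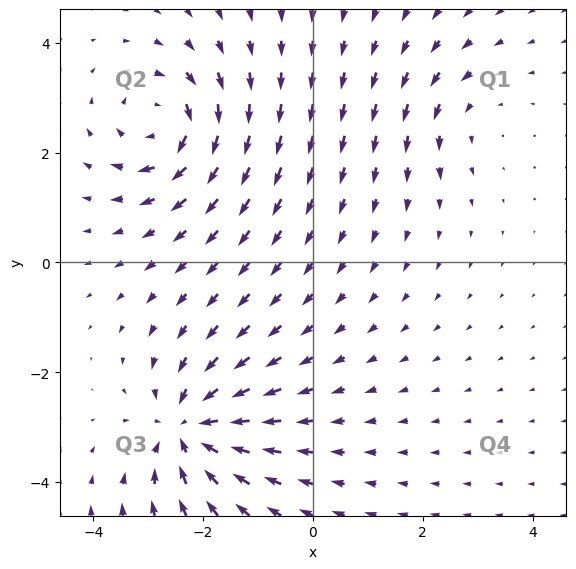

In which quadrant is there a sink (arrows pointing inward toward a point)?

Q3

The sink sits at approximately (-2.3, -3.0), which lies in quadrant Q3. The divergence there is about -5, negative as expected for a sink.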